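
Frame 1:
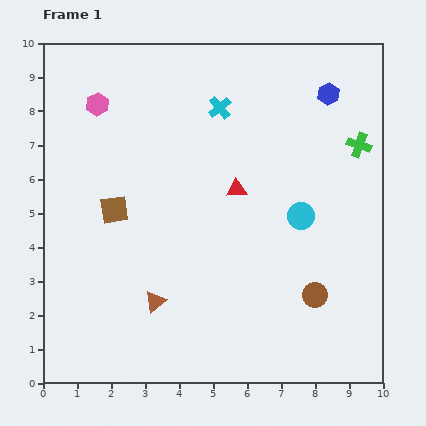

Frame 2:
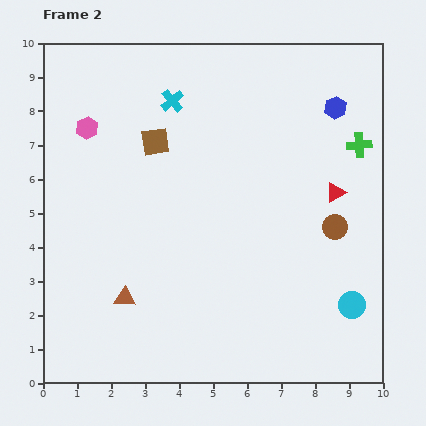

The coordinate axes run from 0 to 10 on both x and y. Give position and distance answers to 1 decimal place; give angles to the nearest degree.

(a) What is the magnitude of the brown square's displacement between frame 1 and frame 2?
2.3

The brown square moved from (2.1, 5.1) to (3.3, 7.1), a distance of √(1.2² + 2.0²) ≈ 2.3.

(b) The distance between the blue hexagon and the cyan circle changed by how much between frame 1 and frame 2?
+2.1

Distance in frame 1: 3.7. Distance in frame 2: 5.8.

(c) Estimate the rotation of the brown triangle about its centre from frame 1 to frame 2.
42° clockwise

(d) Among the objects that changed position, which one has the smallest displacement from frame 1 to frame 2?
the blue hexagon

(moved 0.4)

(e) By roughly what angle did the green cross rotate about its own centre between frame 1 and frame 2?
24° counter-clockwise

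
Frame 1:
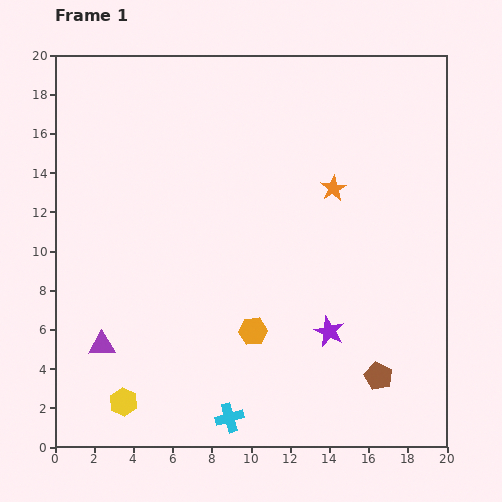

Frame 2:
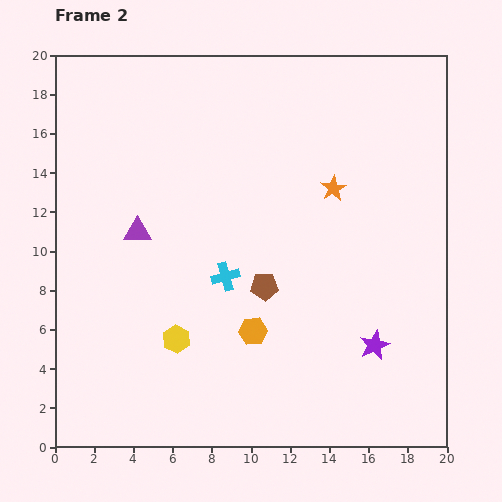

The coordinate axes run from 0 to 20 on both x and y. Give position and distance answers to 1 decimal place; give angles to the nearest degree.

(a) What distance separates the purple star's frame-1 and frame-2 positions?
2.4

The purple star moved from (14.0, 5.9) to (16.3, 5.2), a distance of √(2.3² + 0.7²) ≈ 2.4.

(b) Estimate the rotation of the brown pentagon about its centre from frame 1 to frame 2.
27° counter-clockwise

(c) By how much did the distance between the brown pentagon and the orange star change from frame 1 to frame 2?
-3.8

Distance in frame 1: 9.9. Distance in frame 2: 6.1.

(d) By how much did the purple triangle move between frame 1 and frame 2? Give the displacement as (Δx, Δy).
(1.8, 5.8)

The purple triangle was at (2.4, 5.2) in frame 1 and (4.2, 11.0) in frame 2.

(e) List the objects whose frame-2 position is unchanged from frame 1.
the orange star, the orange hexagon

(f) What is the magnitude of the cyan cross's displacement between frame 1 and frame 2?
7.2

The cyan cross moved from (8.9, 1.5) to (8.7, 8.7), a distance of √(0.2² + 7.2²) ≈ 7.2.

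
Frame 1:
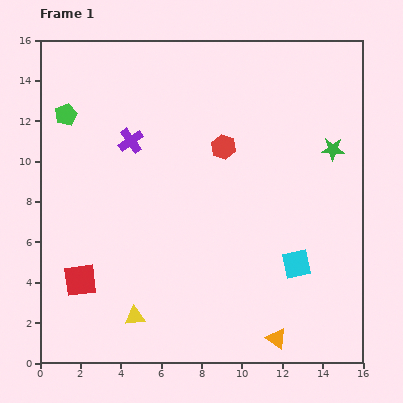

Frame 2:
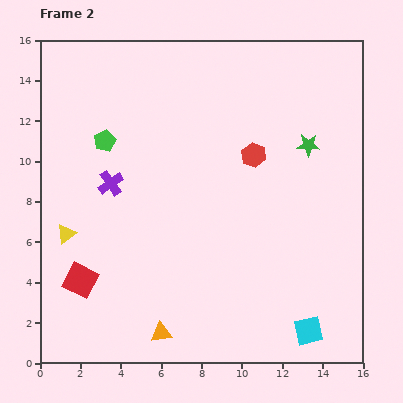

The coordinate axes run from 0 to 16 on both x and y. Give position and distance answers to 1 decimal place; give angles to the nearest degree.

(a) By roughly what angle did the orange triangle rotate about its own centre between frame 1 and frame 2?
44° counter-clockwise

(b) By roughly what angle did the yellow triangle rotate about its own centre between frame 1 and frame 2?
32° counter-clockwise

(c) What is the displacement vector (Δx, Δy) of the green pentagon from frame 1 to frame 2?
(1.9, -1.3)

The green pentagon was at (1.3, 12.3) in frame 1 and (3.2, 11.0) in frame 2.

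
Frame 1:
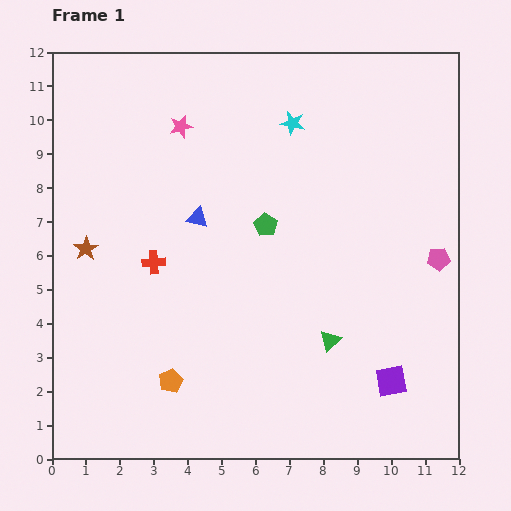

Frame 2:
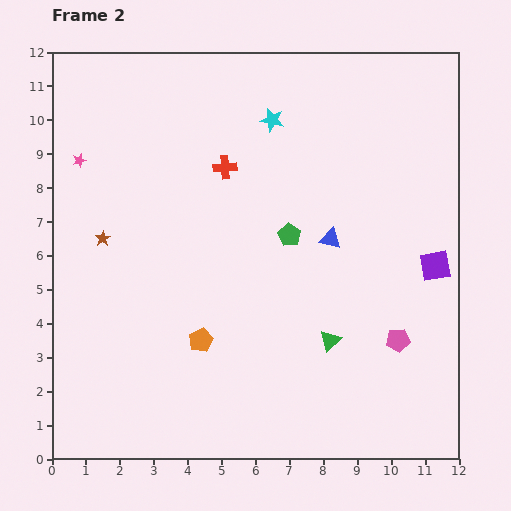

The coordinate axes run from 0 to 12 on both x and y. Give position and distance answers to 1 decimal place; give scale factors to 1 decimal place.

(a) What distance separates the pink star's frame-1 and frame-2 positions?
3.2

The pink star moved from (3.8, 9.8) to (0.8, 8.8), a distance of √(3.0² + 1.0²) ≈ 3.2.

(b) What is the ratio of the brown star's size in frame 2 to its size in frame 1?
0.6×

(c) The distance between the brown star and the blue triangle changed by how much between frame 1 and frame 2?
+3.3

Distance in frame 1: 3.4. Distance in frame 2: 6.7.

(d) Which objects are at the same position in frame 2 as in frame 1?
the green triangle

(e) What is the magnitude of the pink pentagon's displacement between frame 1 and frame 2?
2.7

The pink pentagon moved from (11.4, 5.9) to (10.2, 3.5), a distance of √(1.2² + 2.4²) ≈ 2.7.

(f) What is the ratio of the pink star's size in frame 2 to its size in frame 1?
0.6×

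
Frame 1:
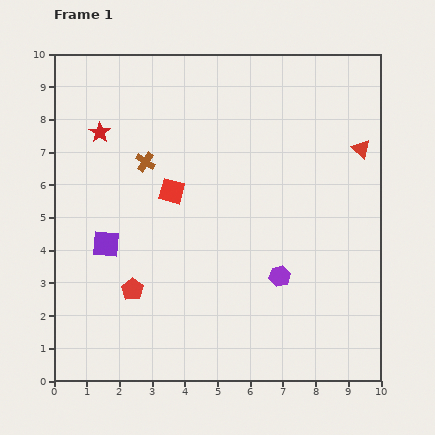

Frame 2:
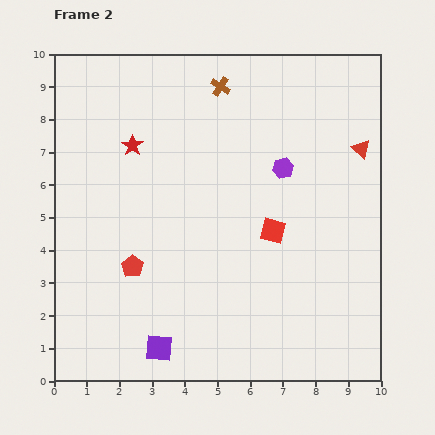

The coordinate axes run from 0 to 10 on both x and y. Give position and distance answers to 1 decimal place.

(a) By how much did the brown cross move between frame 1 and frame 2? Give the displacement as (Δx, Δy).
(2.3, 2.3)

The brown cross was at (2.8, 6.7) in frame 1 and (5.1, 9.0) in frame 2.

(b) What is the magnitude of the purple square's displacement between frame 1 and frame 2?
3.6

The purple square moved from (1.6, 4.2) to (3.2, 1.0), a distance of √(1.6² + 3.2²) ≈ 3.6.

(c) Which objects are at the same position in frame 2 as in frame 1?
the red triangle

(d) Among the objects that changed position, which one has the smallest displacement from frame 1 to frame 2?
the red pentagon

(moved 0.7)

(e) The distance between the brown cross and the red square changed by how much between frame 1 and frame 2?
+3.5

Distance in frame 1: 1.2. Distance in frame 2: 4.7.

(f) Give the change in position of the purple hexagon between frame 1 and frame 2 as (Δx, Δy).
(0.1, 3.3)

The purple hexagon was at (6.9, 3.2) in frame 1 and (7.0, 6.5) in frame 2.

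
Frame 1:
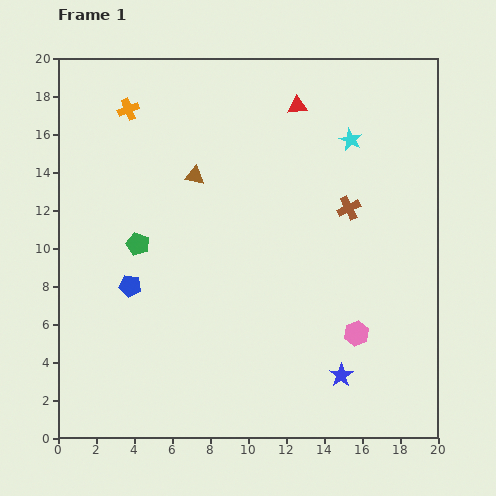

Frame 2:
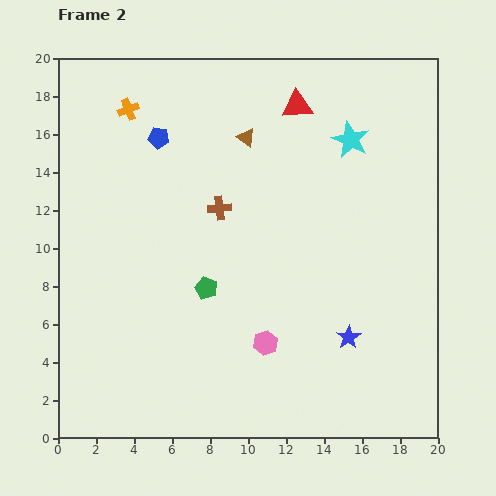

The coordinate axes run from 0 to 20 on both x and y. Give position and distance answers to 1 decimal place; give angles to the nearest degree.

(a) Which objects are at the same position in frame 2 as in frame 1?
the cyan star, the red triangle, the orange cross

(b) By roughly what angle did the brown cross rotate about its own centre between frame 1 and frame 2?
20° clockwise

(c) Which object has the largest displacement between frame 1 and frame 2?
the blue pentagon

(moved 7.9; next 6.8)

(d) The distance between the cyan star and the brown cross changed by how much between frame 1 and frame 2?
+4.2

Distance in frame 1: 3.6. Distance in frame 2: 7.8.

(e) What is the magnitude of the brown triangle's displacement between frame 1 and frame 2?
3.4

The brown triangle moved from (7.2, 13.8) to (9.9, 15.8), a distance of √(2.7² + 2.0²) ≈ 3.4.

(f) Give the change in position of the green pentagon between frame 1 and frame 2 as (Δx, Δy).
(3.6, -2.3)

The green pentagon was at (4.2, 10.2) in frame 1 and (7.8, 7.9) in frame 2.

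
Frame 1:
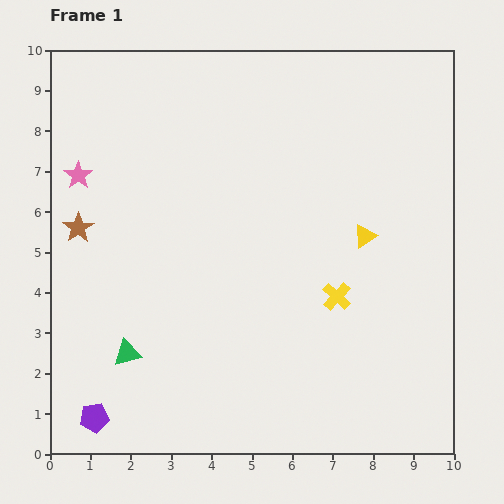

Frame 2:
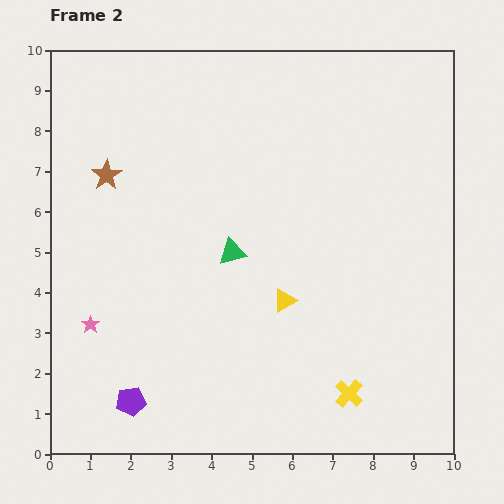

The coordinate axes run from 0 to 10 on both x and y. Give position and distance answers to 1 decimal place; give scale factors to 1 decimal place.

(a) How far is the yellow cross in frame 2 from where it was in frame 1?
2.4

The yellow cross moved from (7.1, 3.9) to (7.4, 1.5), a distance of √(0.3² + 2.4²) ≈ 2.4.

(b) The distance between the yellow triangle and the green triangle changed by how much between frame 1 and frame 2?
-4.8

Distance in frame 1: 6.6. Distance in frame 2: 1.8.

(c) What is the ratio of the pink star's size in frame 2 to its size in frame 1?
0.6×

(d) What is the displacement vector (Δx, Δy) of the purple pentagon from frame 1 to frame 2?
(0.9, 0.4)

The purple pentagon was at (1.1, 0.9) in frame 1 and (2.0, 1.3) in frame 2.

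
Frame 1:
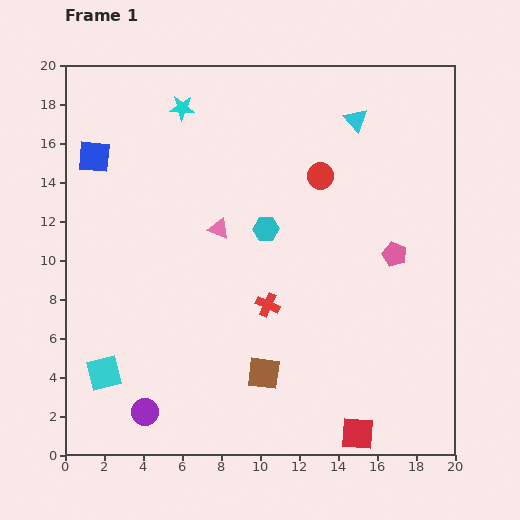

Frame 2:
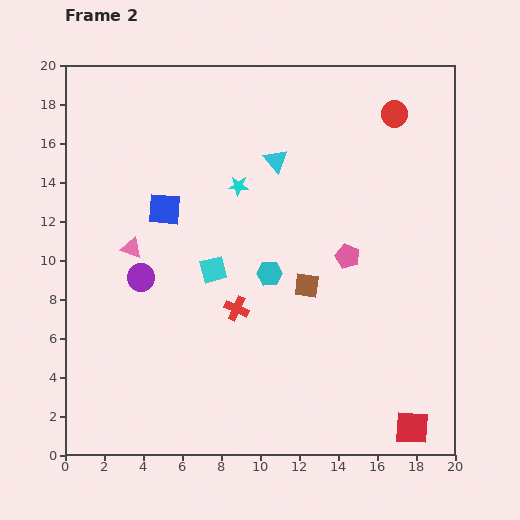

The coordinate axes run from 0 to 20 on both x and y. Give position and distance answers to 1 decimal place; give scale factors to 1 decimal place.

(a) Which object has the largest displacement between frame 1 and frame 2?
the cyan square

(moved 7.7; next 6.9)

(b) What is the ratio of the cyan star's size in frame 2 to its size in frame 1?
0.8×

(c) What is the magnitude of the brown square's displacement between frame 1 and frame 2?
5.0

The brown square moved from (10.2, 4.2) to (12.4, 8.7), a distance of √(2.2² + 4.5²) ≈ 5.0.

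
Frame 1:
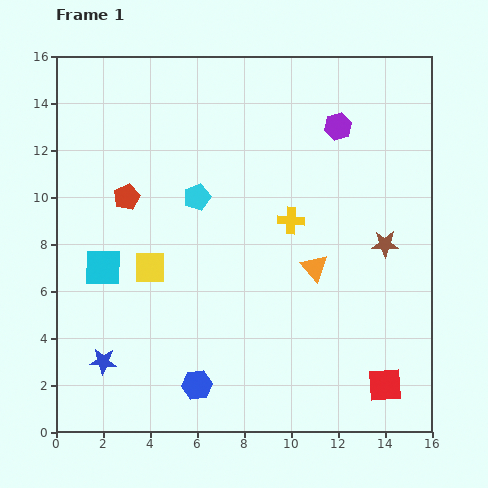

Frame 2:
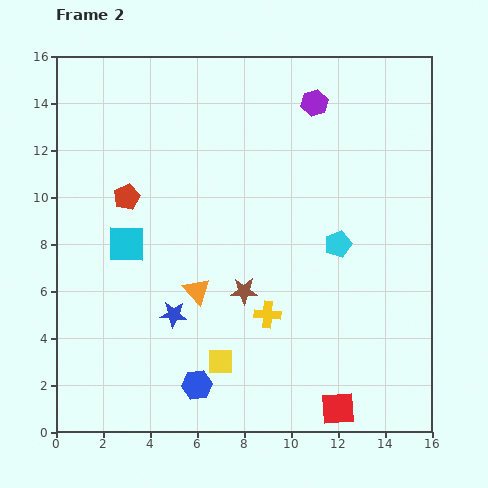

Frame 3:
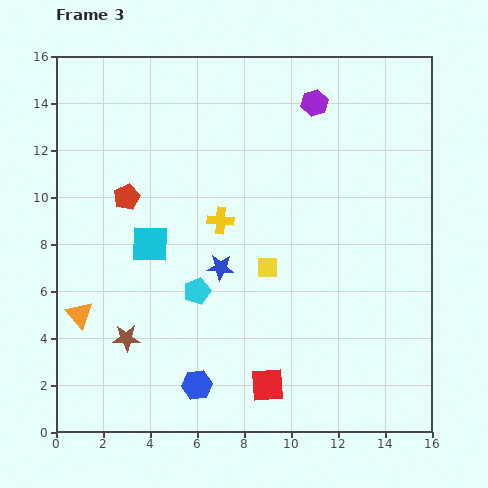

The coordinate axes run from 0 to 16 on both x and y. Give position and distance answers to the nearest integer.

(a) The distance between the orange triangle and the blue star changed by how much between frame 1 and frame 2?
-9

Distance in frame 1: 10. Distance in frame 2: 1.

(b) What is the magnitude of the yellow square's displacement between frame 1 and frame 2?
5

The yellow square moved from (4, 7) to (7, 3), a distance of √(3² + 4²) ≈ 5.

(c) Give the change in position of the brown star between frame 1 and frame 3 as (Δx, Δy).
(-11, -4)

The brown star was at (14, 8) in frame 1 and (3, 4) in frame 3.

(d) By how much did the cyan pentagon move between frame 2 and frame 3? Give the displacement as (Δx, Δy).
(-6, -2)

The cyan pentagon was at (12, 8) in frame 2 and (6, 6) in frame 3.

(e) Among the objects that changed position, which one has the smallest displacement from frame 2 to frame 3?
the cyan square

(moved 1)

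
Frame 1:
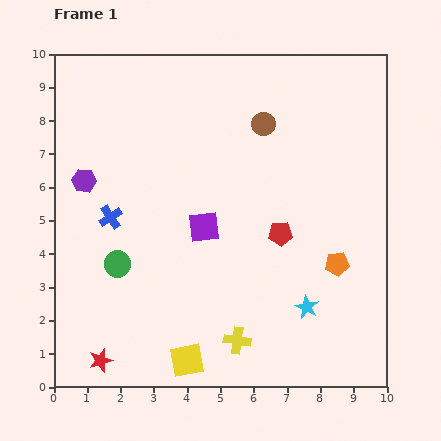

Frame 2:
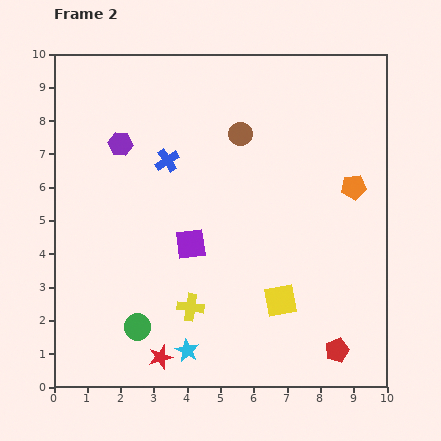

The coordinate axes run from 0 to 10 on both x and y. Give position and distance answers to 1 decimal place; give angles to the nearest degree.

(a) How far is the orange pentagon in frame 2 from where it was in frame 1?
2.4

The orange pentagon moved from (8.5, 3.7) to (9.0, 6.0), a distance of √(0.5² + 2.3²) ≈ 2.4.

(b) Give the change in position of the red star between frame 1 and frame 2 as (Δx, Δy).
(1.8, 0.1)

The red star was at (1.4, 0.8) in frame 1 and (3.2, 0.9) in frame 2.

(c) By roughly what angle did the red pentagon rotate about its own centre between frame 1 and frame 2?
19° counter-clockwise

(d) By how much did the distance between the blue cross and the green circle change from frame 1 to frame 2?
+3.7

Distance in frame 1: 1.4. Distance in frame 2: 5.1.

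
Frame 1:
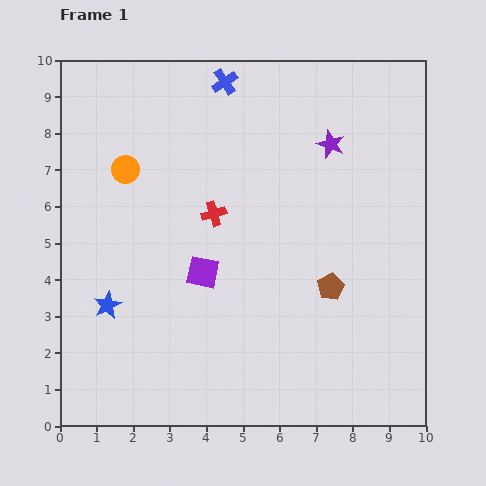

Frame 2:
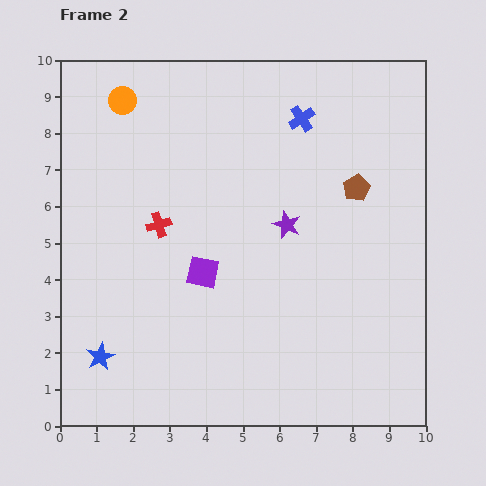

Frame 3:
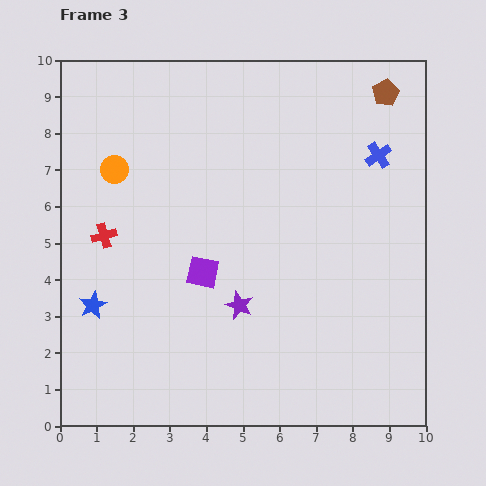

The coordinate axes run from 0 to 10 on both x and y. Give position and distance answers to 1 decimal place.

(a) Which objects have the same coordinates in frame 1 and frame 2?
the purple square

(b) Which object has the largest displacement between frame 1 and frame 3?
the brown pentagon

(moved 5.5; next 5.1)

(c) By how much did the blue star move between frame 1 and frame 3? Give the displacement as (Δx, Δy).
(-0.4, 0.0)

The blue star was at (1.3, 3.3) in frame 1 and (0.9, 3.3) in frame 3.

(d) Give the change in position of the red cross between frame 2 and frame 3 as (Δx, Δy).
(-1.5, -0.3)

The red cross was at (2.7, 5.5) in frame 2 and (1.2, 5.2) in frame 3.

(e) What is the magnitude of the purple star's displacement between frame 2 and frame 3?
2.6

The purple star moved from (6.2, 5.5) to (4.9, 3.3), a distance of √(1.3² + 2.2²) ≈ 2.6.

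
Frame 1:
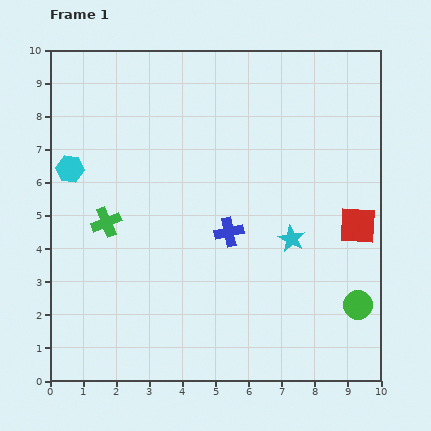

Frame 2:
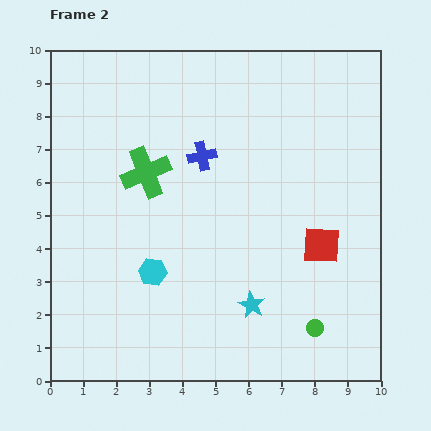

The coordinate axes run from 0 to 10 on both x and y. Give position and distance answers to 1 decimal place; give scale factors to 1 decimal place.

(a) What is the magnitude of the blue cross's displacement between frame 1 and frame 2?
2.4

The blue cross moved from (5.4, 4.5) to (4.6, 6.8), a distance of √(0.8² + 2.3²) ≈ 2.4.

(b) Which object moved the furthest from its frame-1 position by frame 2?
the cyan hexagon

(moved 4.0; next 2.4)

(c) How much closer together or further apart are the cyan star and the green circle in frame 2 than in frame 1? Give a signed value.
-0.8

Distance in frame 1: 2.8. Distance in frame 2: 2.0.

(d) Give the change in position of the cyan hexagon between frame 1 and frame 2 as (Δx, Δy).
(2.5, -3.1)

The cyan hexagon was at (0.6, 6.4) in frame 1 and (3.1, 3.3) in frame 2.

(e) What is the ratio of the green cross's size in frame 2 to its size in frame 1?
1.7×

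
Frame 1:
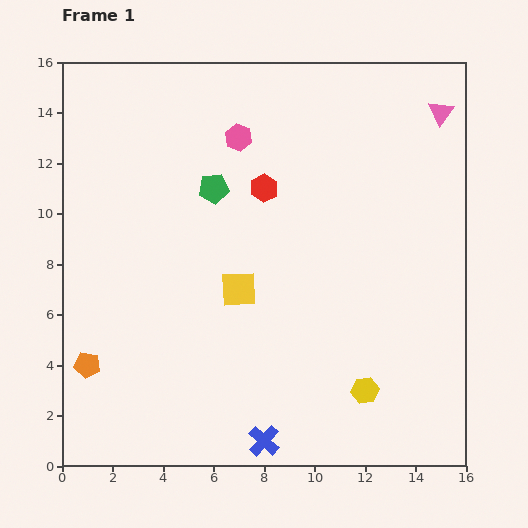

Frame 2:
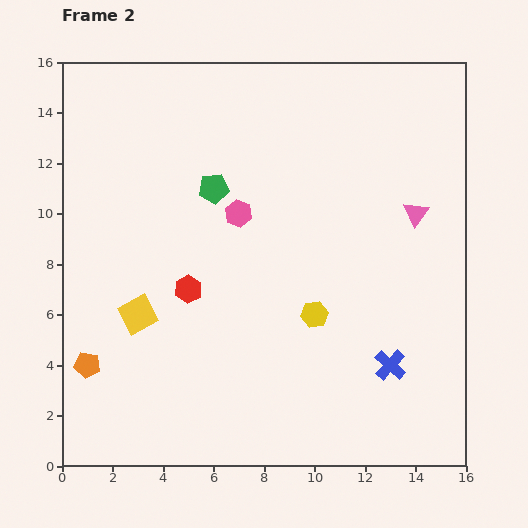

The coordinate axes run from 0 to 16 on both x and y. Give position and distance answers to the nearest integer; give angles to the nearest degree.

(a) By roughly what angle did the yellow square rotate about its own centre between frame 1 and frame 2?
25° counter-clockwise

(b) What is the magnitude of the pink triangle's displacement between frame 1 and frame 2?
4

The pink triangle moved from (15, 14) to (14, 10), a distance of √(1² + 4²) ≈ 4.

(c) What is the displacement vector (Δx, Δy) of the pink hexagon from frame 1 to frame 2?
(0, -3)

The pink hexagon was at (7, 13) in frame 1 and (7, 10) in frame 2.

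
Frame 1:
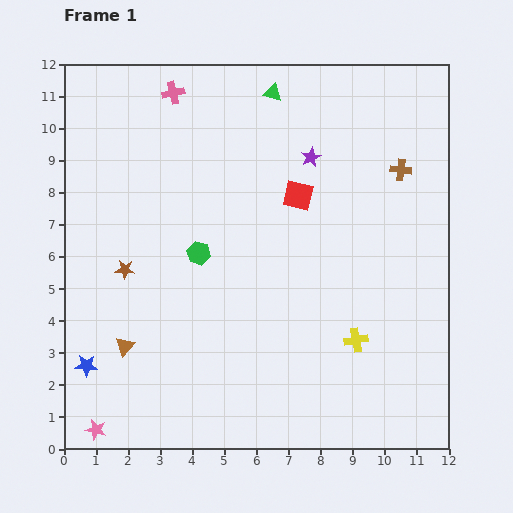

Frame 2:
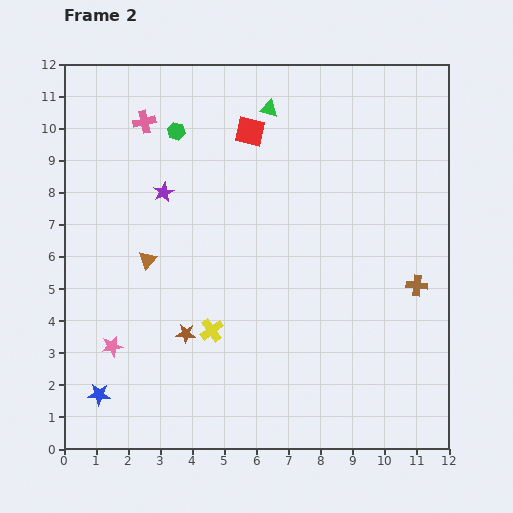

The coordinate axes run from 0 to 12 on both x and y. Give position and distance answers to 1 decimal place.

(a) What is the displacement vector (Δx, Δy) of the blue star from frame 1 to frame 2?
(0.4, -0.9)

The blue star was at (0.7, 2.6) in frame 1 and (1.1, 1.7) in frame 2.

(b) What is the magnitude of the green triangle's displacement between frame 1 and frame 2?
0.5

The green triangle moved from (6.5, 11.1) to (6.4, 10.6), a distance of √(0.1² + 0.5²) ≈ 0.5.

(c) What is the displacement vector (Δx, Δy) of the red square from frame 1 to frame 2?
(-1.5, 2.0)

The red square was at (7.3, 7.9) in frame 1 and (5.8, 9.9) in frame 2.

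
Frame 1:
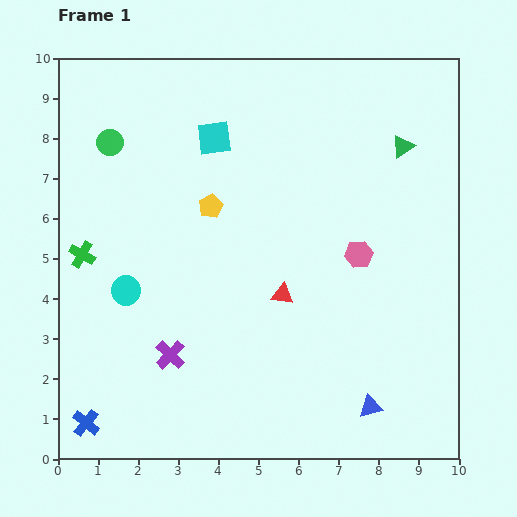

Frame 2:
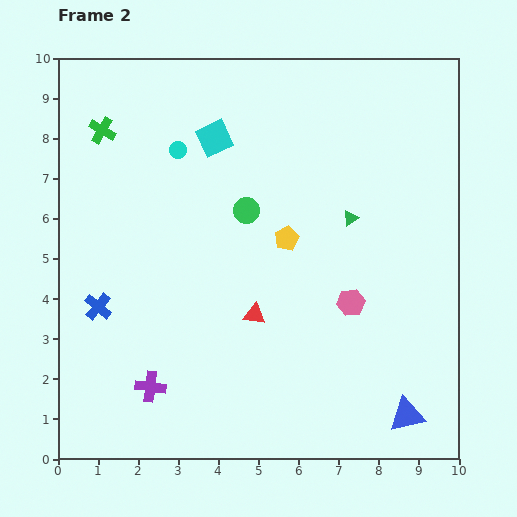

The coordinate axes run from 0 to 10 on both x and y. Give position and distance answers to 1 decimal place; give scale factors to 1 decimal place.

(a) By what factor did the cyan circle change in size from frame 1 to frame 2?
0.6×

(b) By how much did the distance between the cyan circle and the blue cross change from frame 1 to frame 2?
+1.0

Distance in frame 1: 3.4. Distance in frame 2: 4.4.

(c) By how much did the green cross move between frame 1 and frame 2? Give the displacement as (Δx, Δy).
(0.5, 3.1)

The green cross was at (0.6, 5.1) in frame 1 and (1.1, 8.2) in frame 2.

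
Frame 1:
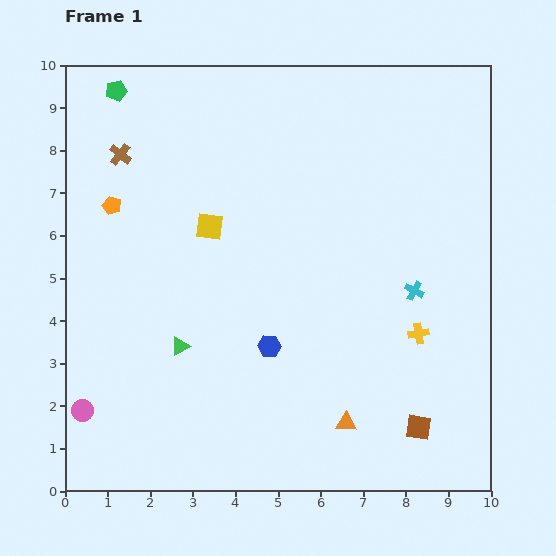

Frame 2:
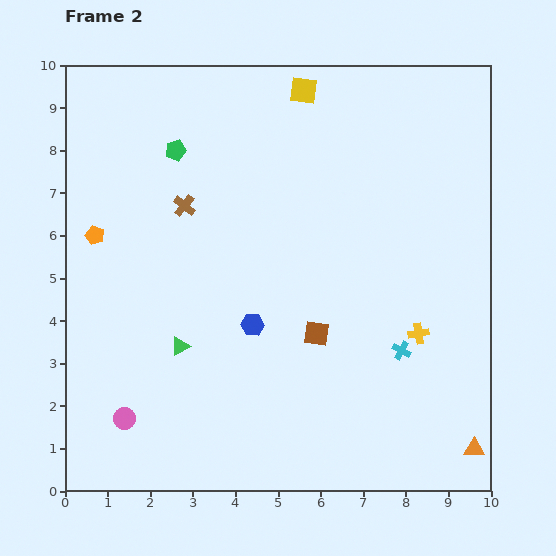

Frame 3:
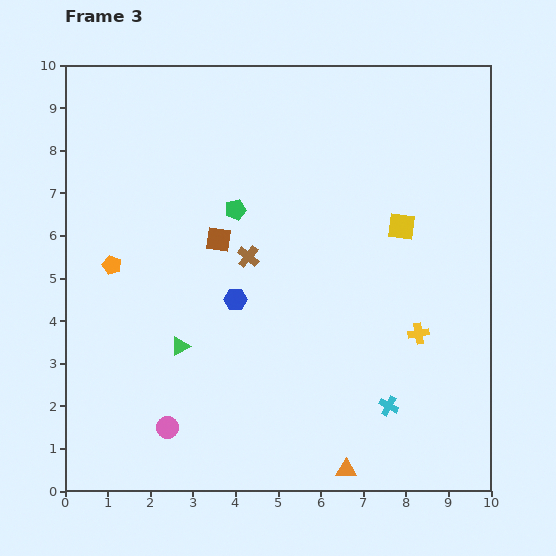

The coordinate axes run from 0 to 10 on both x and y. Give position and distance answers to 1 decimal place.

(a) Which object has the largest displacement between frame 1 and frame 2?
the yellow square

(moved 3.9; next 3.3)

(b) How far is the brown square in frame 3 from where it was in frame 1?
6.4

The brown square moved from (8.3, 1.5) to (3.6, 5.9), a distance of √(4.7² + 4.4²) ≈ 6.4.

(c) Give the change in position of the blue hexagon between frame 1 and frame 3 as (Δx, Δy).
(-0.8, 1.1)

The blue hexagon was at (4.8, 3.4) in frame 1 and (4.0, 4.5) in frame 3.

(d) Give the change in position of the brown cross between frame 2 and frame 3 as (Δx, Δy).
(1.5, -1.2)

The brown cross was at (2.8, 6.7) in frame 2 and (4.3, 5.5) in frame 3.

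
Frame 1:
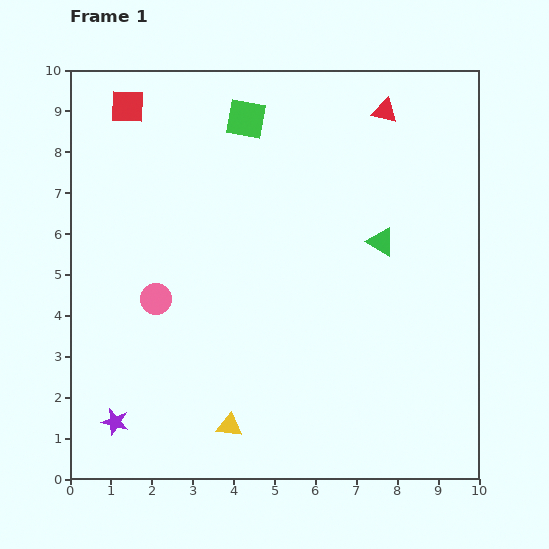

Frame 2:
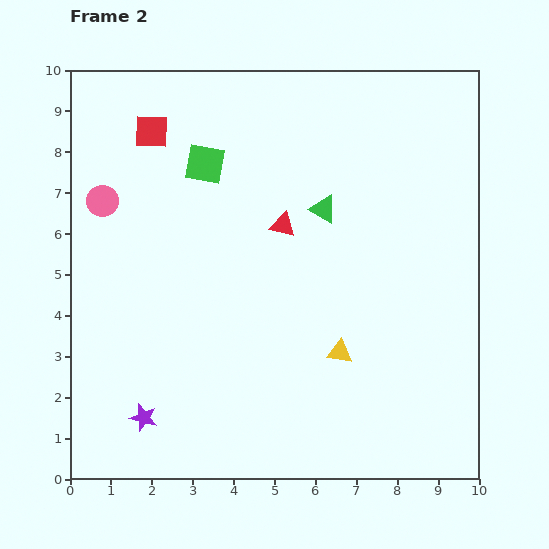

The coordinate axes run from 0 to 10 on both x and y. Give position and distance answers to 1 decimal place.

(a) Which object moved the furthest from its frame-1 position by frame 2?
the red triangle

(moved 3.8; next 3.2)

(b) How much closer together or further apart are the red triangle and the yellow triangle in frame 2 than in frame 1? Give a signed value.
-5.2

Distance in frame 1: 8.6. Distance in frame 2: 3.4.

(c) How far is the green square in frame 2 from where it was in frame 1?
1.5

The green square moved from (4.3, 8.8) to (3.3, 7.7), a distance of √(1.0² + 1.1²) ≈ 1.5.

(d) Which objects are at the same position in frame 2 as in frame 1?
none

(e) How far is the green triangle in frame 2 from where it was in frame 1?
1.6

The green triangle moved from (7.6, 5.8) to (6.2, 6.6), a distance of √(1.4² + 0.8²) ≈ 1.6.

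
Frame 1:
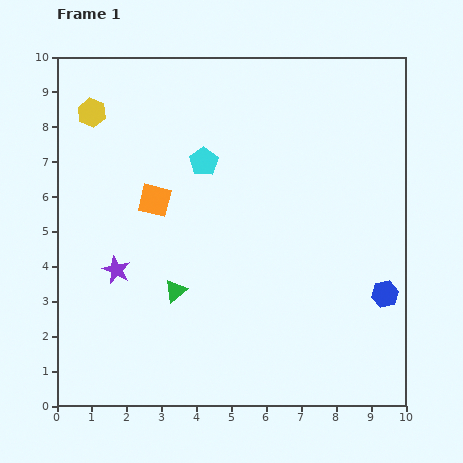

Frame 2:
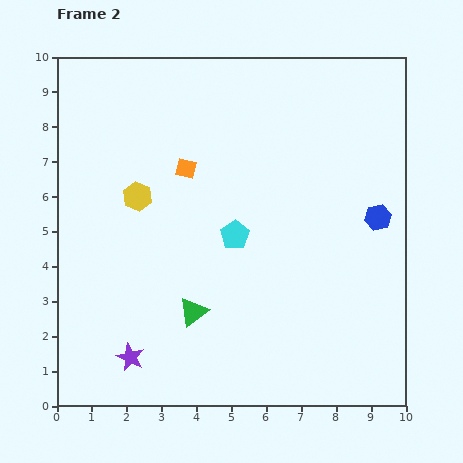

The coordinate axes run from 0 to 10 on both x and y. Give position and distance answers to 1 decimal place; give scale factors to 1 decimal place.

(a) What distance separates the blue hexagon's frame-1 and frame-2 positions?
2.2

The blue hexagon moved from (9.4, 3.2) to (9.2, 5.4), a distance of √(0.2² + 2.2²) ≈ 2.2.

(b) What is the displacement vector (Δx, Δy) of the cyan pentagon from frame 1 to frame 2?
(0.9, -2.1)

The cyan pentagon was at (4.2, 7.0) in frame 1 and (5.1, 4.9) in frame 2.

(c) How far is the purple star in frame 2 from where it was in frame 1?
2.5

The purple star moved from (1.7, 3.9) to (2.1, 1.4), a distance of √(0.4² + 2.5²) ≈ 2.5.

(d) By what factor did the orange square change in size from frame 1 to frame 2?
0.6×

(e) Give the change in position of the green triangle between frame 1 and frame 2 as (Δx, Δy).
(0.5, -0.6)

The green triangle was at (3.4, 3.3) in frame 1 and (3.9, 2.7) in frame 2.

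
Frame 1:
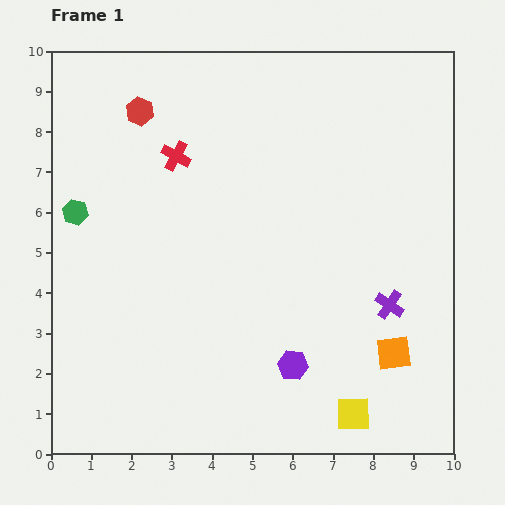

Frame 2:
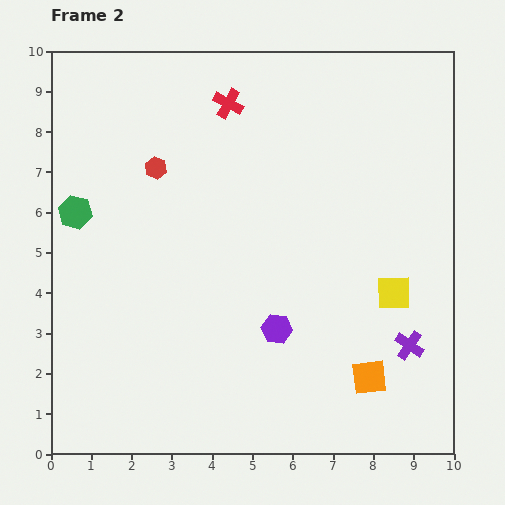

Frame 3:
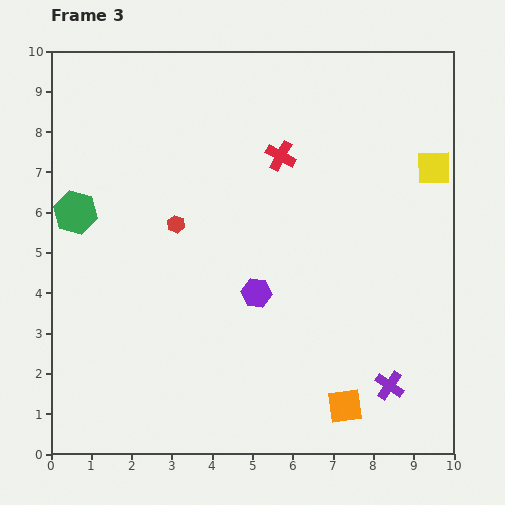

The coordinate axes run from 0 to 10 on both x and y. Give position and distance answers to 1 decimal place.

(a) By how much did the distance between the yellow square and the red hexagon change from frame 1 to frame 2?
-2.5

Distance in frame 1: 9.2. Distance in frame 2: 6.7.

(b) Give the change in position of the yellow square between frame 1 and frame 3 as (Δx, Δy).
(2.0, 6.1)

The yellow square was at (7.5, 1.0) in frame 1 and (9.5, 7.1) in frame 3.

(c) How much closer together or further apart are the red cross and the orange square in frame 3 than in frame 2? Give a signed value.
-1.2

Distance in frame 2: 7.6. Distance in frame 3: 6.4.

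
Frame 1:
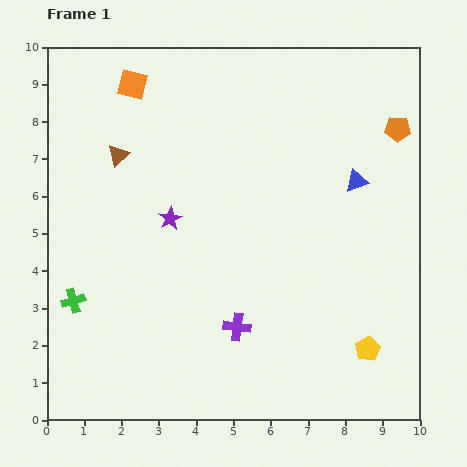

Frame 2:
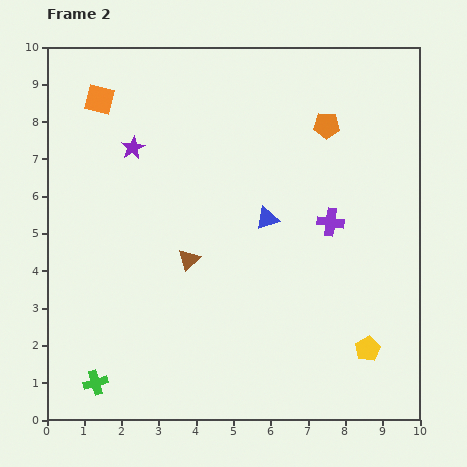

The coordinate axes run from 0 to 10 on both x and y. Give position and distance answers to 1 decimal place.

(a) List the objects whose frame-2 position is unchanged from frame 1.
the yellow pentagon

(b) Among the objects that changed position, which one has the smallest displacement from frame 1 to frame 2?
the orange square

(moved 1.0)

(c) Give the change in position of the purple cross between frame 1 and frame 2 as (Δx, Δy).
(2.5, 2.8)

The purple cross was at (5.1, 2.5) in frame 1 and (7.6, 5.3) in frame 2.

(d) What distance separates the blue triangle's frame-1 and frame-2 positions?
2.6

The blue triangle moved from (8.3, 6.4) to (5.9, 5.4), a distance of √(2.4² + 1.0²) ≈ 2.6.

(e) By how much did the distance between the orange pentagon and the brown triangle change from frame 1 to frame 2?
-2.3

Distance in frame 1: 7.5. Distance in frame 2: 5.2.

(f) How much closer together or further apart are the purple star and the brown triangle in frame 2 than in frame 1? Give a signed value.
+1.2

Distance in frame 1: 2.2. Distance in frame 2: 3.4.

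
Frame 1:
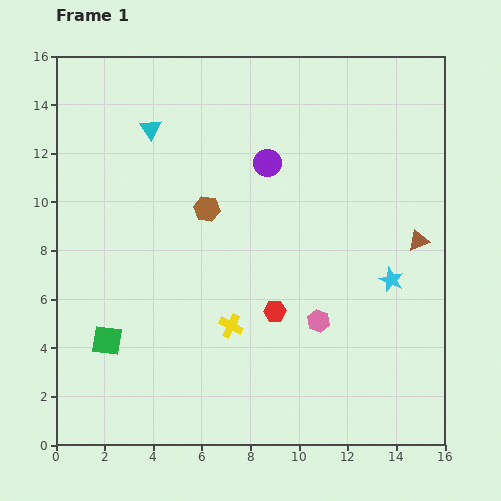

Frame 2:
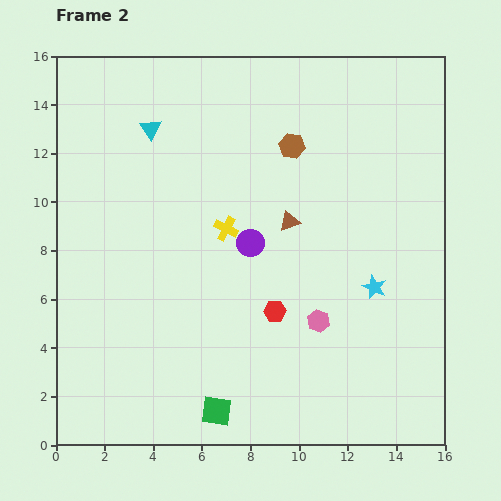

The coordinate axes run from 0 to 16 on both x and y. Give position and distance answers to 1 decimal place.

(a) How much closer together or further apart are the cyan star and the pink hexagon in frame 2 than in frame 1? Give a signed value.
-0.7

Distance in frame 1: 3.4. Distance in frame 2: 2.7.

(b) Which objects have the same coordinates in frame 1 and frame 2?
the red hexagon, the pink hexagon, the cyan triangle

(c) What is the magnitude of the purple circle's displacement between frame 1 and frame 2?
3.4

The purple circle moved from (8.7, 11.6) to (8.0, 8.3), a distance of √(0.7² + 3.3²) ≈ 3.4.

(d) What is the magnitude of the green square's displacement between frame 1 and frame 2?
5.4

The green square moved from (2.1, 4.3) to (6.6, 1.4), a distance of √(4.5² + 2.9²) ≈ 5.4.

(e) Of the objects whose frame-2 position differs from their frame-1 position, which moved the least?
the cyan star

(moved 0.8)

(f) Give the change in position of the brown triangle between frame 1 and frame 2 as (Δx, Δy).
(-5.3, 0.8)

The brown triangle was at (14.9, 8.4) in frame 1 and (9.6, 9.2) in frame 2.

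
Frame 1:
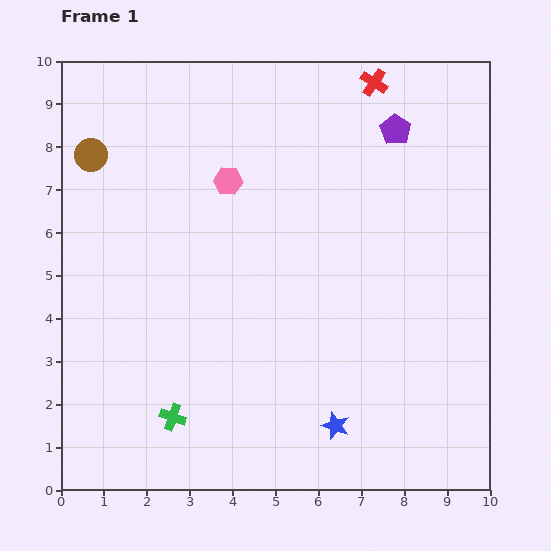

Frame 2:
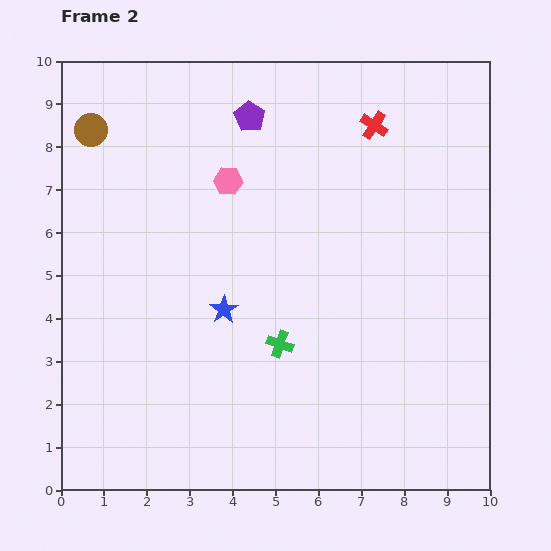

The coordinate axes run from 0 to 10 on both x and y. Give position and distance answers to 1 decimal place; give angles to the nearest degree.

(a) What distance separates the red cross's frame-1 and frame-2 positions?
1.0

The red cross moved from (7.3, 9.5) to (7.3, 8.5), a distance of √(0.0² + 1.0²) ≈ 1.0.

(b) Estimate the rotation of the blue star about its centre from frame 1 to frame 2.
19° clockwise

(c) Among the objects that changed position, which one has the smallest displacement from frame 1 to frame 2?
the brown circle

(moved 0.6)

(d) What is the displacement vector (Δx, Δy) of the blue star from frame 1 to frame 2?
(-2.6, 2.7)

The blue star was at (6.4, 1.5) in frame 1 and (3.8, 4.2) in frame 2.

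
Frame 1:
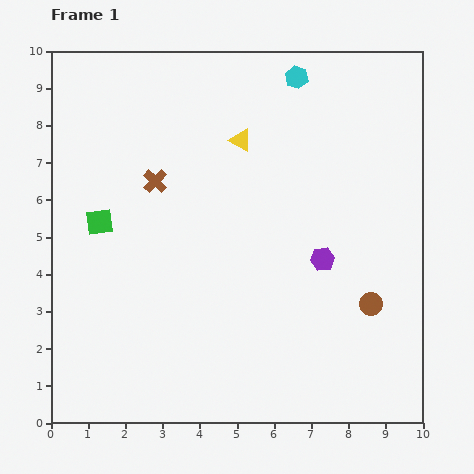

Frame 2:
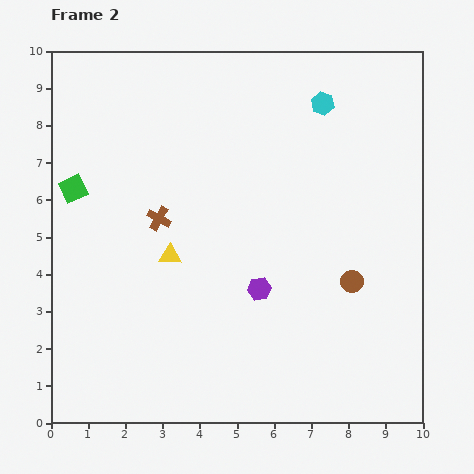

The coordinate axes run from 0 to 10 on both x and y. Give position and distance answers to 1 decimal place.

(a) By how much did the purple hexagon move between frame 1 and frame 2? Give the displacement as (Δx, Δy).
(-1.7, -0.8)

The purple hexagon was at (7.3, 4.4) in frame 1 and (5.6, 3.6) in frame 2.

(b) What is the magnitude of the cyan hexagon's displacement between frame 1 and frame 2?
1.0

The cyan hexagon moved from (6.6, 9.3) to (7.3, 8.6), a distance of √(0.7² + 0.7²) ≈ 1.0.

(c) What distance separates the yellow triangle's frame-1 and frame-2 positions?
3.6

The yellow triangle moved from (5.1, 7.6) to (3.2, 4.5), a distance of √(1.9² + 3.1²) ≈ 3.6.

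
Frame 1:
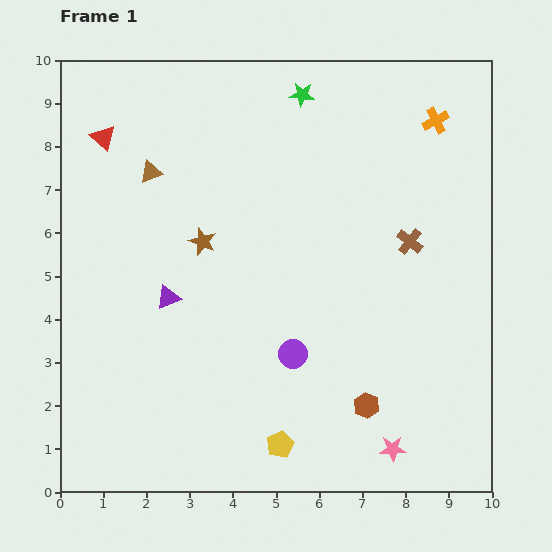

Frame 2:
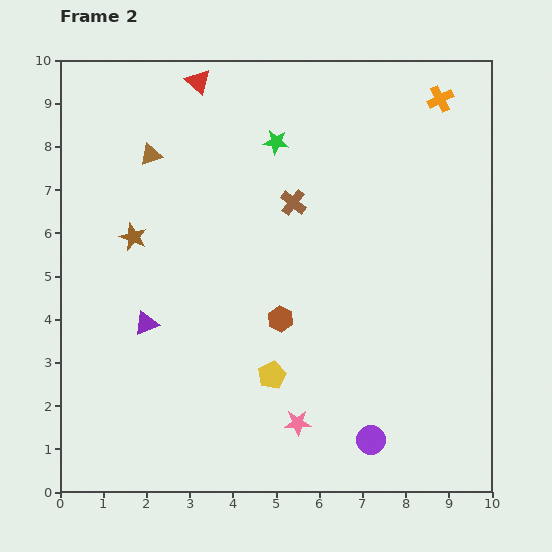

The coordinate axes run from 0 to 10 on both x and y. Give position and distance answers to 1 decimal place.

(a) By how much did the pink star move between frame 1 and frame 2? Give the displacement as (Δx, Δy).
(-2.2, 0.6)

The pink star was at (7.7, 1.0) in frame 1 and (5.5, 1.6) in frame 2.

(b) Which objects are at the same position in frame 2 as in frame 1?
none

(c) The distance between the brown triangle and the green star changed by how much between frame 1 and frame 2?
-1.0

Distance in frame 1: 3.9. Distance in frame 2: 2.9.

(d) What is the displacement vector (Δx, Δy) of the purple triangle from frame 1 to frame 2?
(-0.5, -0.6)

The purple triangle was at (2.5, 4.5) in frame 1 and (2.0, 3.9) in frame 2.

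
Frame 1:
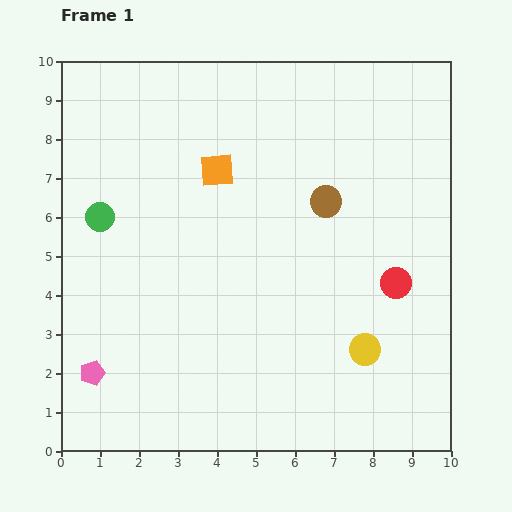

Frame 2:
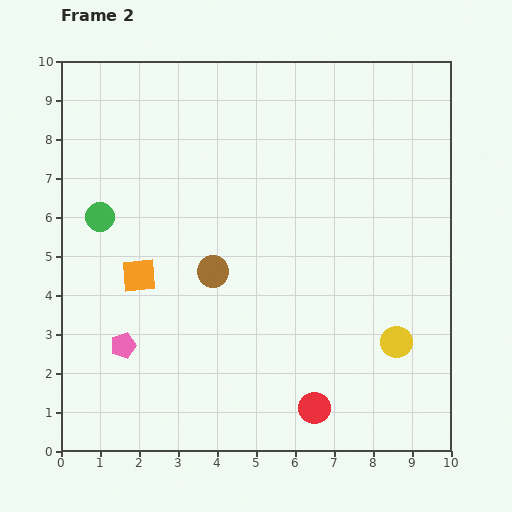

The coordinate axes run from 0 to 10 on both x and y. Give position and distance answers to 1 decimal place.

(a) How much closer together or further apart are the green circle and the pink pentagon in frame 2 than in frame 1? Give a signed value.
-0.6

Distance in frame 1: 4.0. Distance in frame 2: 3.4.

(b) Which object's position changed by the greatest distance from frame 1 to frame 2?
the red circle

(moved 3.8; next 3.4)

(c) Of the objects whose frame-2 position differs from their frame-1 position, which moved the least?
the yellow circle

(moved 0.8)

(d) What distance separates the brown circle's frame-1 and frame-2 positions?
3.4

The brown circle moved from (6.8, 6.4) to (3.9, 4.6), a distance of √(2.9² + 1.8²) ≈ 3.4.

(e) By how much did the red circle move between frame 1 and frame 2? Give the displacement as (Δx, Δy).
(-2.1, -3.2)

The red circle was at (8.6, 4.3) in frame 1 and (6.5, 1.1) in frame 2.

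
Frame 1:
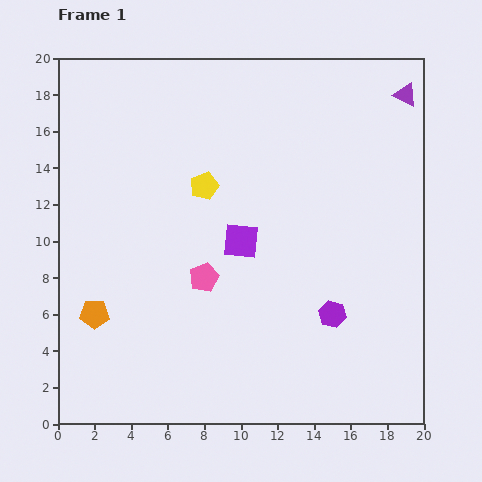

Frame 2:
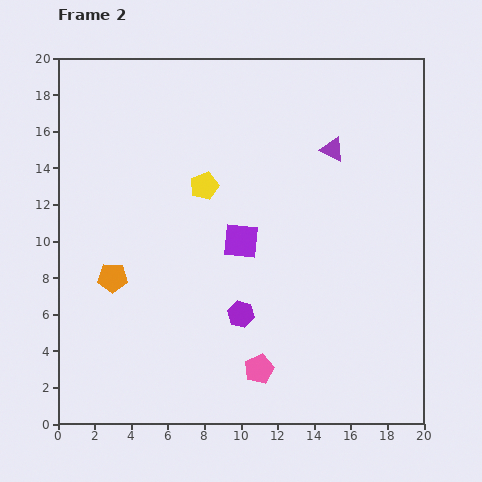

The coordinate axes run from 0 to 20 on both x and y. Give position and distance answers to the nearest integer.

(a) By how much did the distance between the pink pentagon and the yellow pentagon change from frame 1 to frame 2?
+5

Distance in frame 1: 5. Distance in frame 2: 10.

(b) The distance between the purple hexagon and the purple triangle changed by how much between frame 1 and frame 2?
-3

Distance in frame 1: 13. Distance in frame 2: 10.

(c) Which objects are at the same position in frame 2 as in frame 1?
the yellow pentagon, the purple square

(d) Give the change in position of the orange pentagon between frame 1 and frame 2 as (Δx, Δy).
(1, 2)

The orange pentagon was at (2, 6) in frame 1 and (3, 8) in frame 2.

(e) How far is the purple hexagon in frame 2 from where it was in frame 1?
5

The purple hexagon moved from (15, 6) to (10, 6), a distance of √(5² + 0²) ≈ 5.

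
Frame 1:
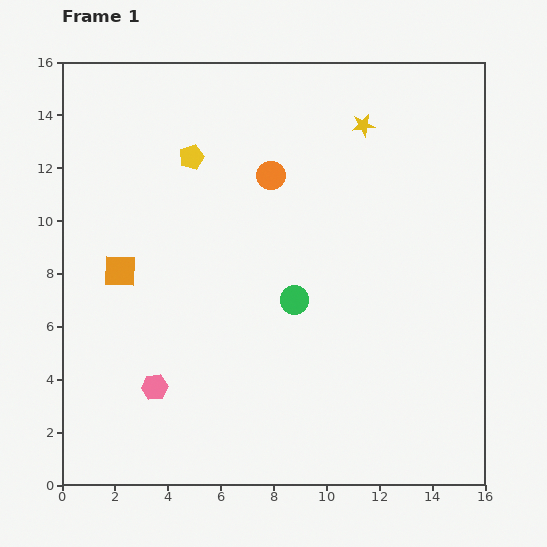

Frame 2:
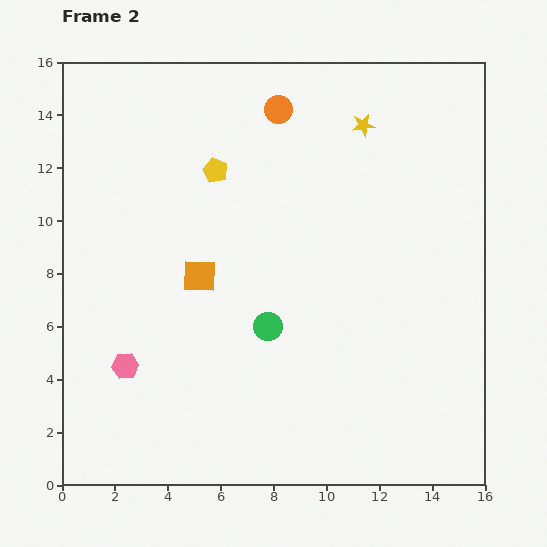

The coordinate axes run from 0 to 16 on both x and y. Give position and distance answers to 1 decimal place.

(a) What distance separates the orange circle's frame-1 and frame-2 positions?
2.5

The orange circle moved from (7.9, 11.7) to (8.2, 14.2), a distance of √(0.3² + 2.5²) ≈ 2.5.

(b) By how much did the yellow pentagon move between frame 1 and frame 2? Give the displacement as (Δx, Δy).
(0.9, -0.5)

The yellow pentagon was at (4.9, 12.4) in frame 1 and (5.8, 11.9) in frame 2.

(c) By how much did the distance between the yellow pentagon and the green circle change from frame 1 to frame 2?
-0.5

Distance in frame 1: 6.7. Distance in frame 2: 6.2.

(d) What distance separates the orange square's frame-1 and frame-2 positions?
3.0

The orange square moved from (2.2, 8.1) to (5.2, 7.9), a distance of √(3.0² + 0.2²) ≈ 3.0.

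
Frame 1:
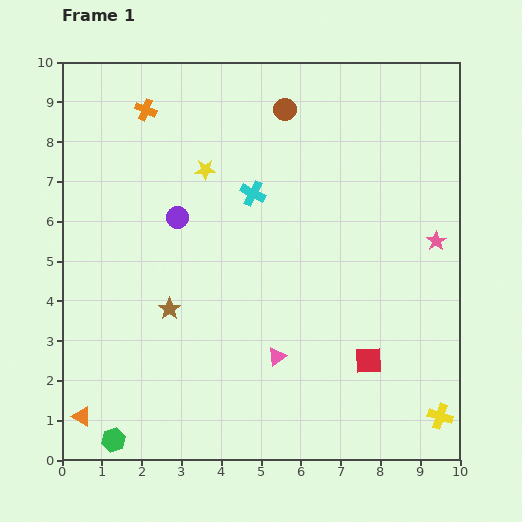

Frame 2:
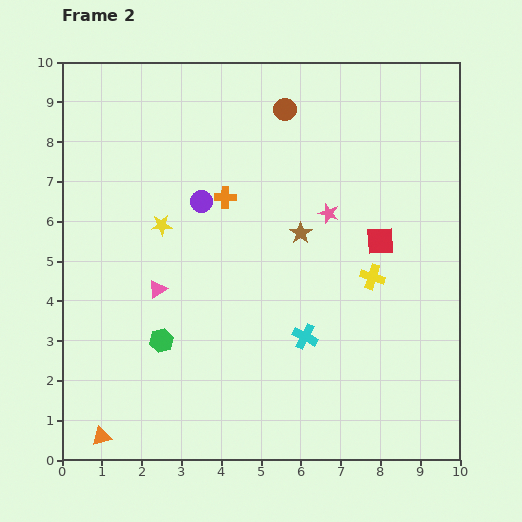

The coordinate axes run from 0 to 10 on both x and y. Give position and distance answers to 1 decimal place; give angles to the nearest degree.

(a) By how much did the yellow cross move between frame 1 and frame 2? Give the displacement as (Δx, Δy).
(-1.7, 3.5)

The yellow cross was at (9.5, 1.1) in frame 1 and (7.8, 4.6) in frame 2.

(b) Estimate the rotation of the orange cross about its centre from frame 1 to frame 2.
21° counter-clockwise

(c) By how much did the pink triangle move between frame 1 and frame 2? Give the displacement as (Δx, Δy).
(-3.0, 1.7)

The pink triangle was at (5.4, 2.6) in frame 1 and (2.4, 4.3) in frame 2.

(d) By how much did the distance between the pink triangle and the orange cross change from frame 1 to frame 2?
-4.1

Distance in frame 1: 7.0. Distance in frame 2: 2.9.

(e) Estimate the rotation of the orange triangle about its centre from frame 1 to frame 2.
46° counter-clockwise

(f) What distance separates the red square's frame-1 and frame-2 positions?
3.0

The red square moved from (7.7, 2.5) to (8.0, 5.5), a distance of √(0.3² + 3.0²) ≈ 3.0.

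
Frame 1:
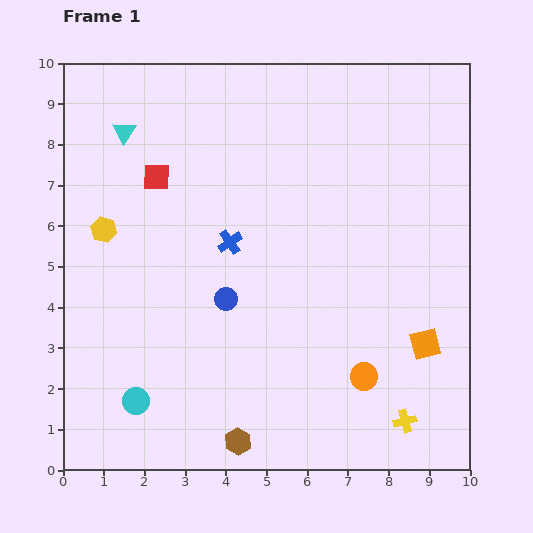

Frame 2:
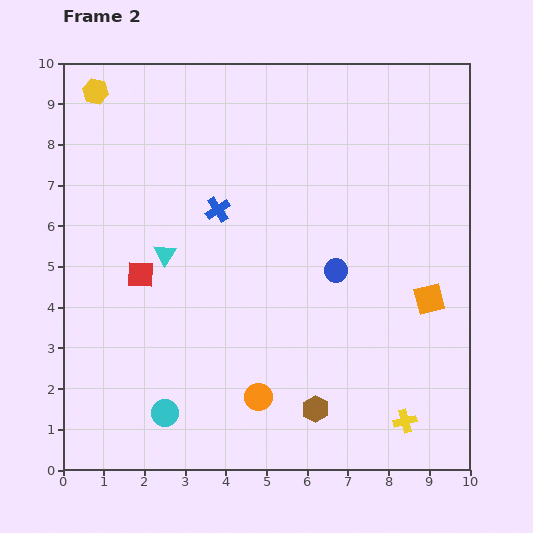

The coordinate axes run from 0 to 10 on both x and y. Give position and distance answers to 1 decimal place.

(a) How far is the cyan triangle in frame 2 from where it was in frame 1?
3.2

The cyan triangle moved from (1.5, 8.3) to (2.5, 5.3), a distance of √(1.0² + 3.0²) ≈ 3.2.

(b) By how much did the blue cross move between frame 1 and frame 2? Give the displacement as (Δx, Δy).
(-0.3, 0.8)

The blue cross was at (4.1, 5.6) in frame 1 and (3.8, 6.4) in frame 2.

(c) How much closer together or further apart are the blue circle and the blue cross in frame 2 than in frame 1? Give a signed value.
+1.9

Distance in frame 1: 1.4. Distance in frame 2: 3.3.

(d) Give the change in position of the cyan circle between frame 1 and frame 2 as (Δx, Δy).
(0.7, -0.3)

The cyan circle was at (1.8, 1.7) in frame 1 and (2.5, 1.4) in frame 2.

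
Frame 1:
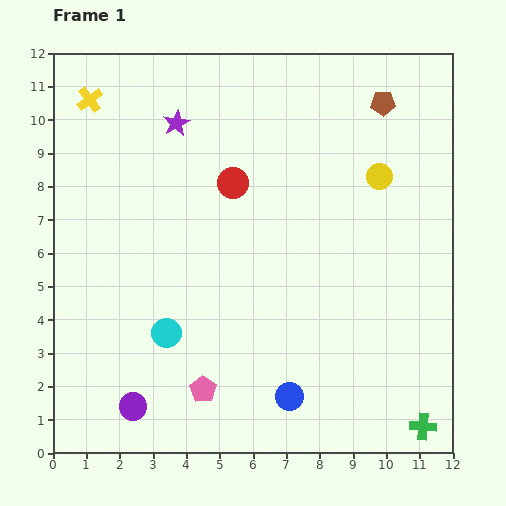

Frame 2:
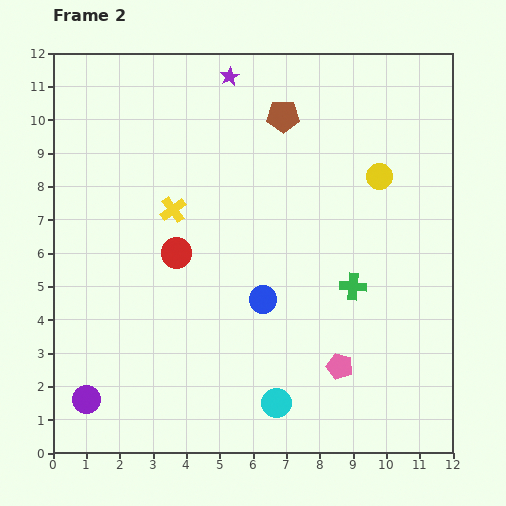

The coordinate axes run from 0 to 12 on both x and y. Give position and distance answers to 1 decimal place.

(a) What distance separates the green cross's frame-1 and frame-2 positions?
4.7

The green cross moved from (11.1, 0.8) to (9.0, 5.0), a distance of √(2.1² + 4.2²) ≈ 4.7.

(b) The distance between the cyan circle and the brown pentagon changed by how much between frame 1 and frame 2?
-0.9

Distance in frame 1: 9.5. Distance in frame 2: 8.6.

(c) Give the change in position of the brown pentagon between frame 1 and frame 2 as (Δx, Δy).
(-3.0, -0.4)

The brown pentagon was at (9.9, 10.5) in frame 1 and (6.9, 10.1) in frame 2.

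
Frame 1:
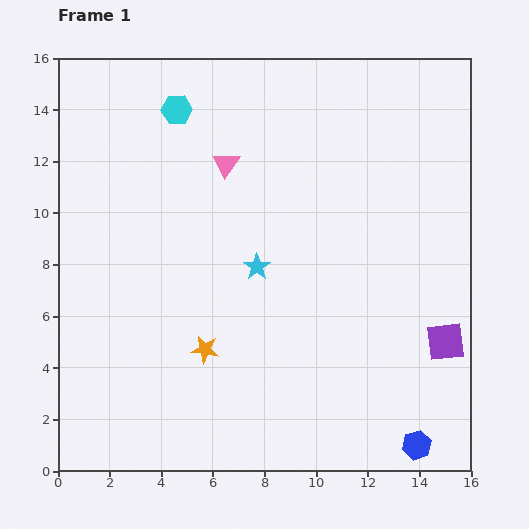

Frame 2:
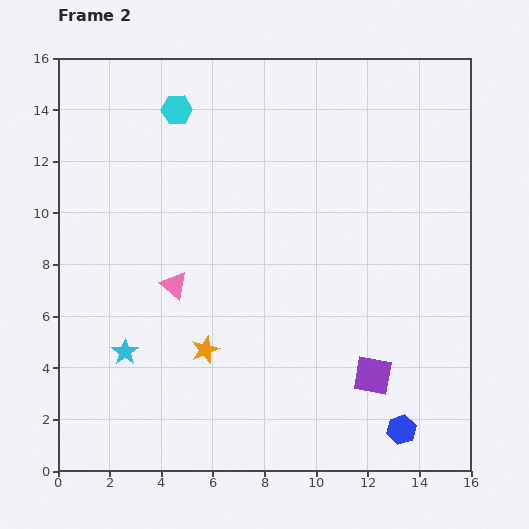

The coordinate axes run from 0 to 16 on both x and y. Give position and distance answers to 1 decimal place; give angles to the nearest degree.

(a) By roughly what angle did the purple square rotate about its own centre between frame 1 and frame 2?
17° clockwise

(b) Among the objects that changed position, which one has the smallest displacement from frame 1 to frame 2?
the blue hexagon

(moved 0.8)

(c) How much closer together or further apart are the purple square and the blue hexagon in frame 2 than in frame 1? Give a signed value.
-1.7

Distance in frame 1: 4.1. Distance in frame 2: 2.4.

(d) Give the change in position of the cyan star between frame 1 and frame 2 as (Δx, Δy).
(-5.1, -3.3)

The cyan star was at (7.7, 7.9) in frame 1 and (2.6, 4.6) in frame 2.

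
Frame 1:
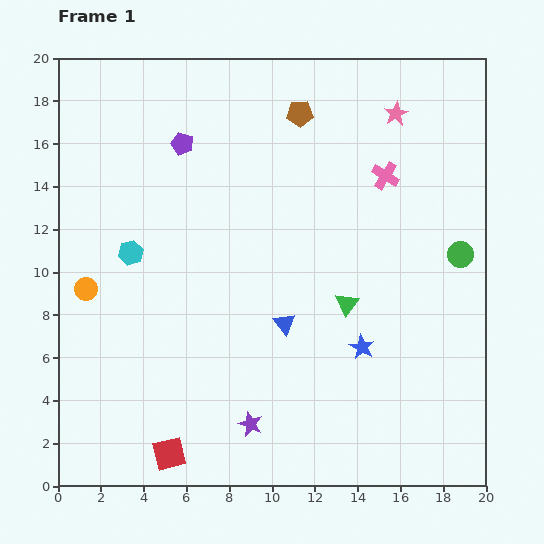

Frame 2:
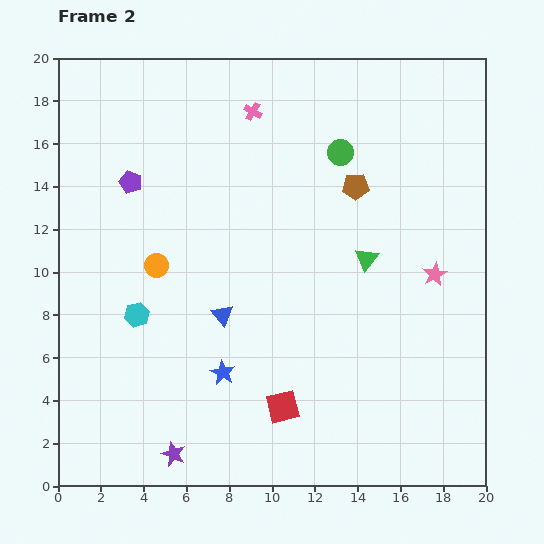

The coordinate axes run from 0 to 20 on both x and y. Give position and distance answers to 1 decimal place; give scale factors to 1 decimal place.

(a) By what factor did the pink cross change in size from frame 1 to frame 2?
0.7×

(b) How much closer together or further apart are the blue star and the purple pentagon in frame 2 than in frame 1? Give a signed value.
-2.8

Distance in frame 1: 12.7. Distance in frame 2: 9.9.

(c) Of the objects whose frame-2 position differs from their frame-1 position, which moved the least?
the green triangle

(moved 2.3)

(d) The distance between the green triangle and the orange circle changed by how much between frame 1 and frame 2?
-2.4

Distance in frame 1: 12.2. Distance in frame 2: 9.8.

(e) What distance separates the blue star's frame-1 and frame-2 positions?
6.6

The blue star moved from (14.2, 6.5) to (7.7, 5.3), a distance of √(6.5² + 1.2²) ≈ 6.6.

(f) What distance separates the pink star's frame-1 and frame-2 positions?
7.7

The pink star moved from (15.8, 17.4) to (17.6, 9.9), a distance of √(1.8² + 7.5²) ≈ 7.7.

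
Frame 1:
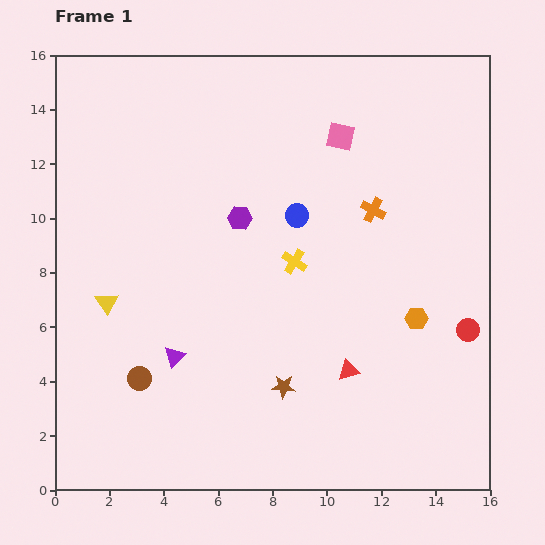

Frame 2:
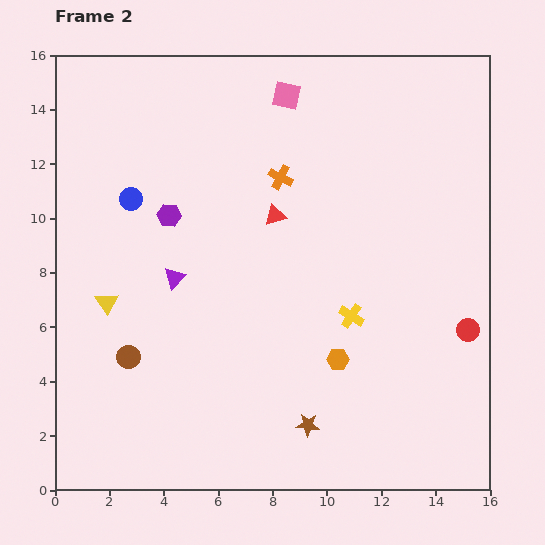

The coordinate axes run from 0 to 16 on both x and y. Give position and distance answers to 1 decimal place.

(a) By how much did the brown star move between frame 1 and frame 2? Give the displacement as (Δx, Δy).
(0.9, -1.4)

The brown star was at (8.4, 3.8) in frame 1 and (9.3, 2.4) in frame 2.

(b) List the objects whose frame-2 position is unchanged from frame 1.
the red circle, the yellow triangle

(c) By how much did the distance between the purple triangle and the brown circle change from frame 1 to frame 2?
+1.9

Distance in frame 1: 1.5. Distance in frame 2: 3.4.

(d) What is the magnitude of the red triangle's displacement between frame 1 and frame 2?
6.3

The red triangle moved from (10.8, 4.4) to (8.1, 10.1), a distance of √(2.7² + 5.7²) ≈ 6.3.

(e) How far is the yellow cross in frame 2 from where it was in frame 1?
2.9

The yellow cross moved from (8.8, 8.4) to (10.9, 6.4), a distance of √(2.1² + 2.0²) ≈ 2.9.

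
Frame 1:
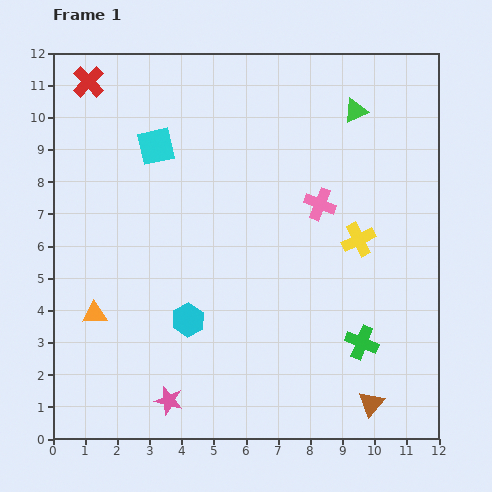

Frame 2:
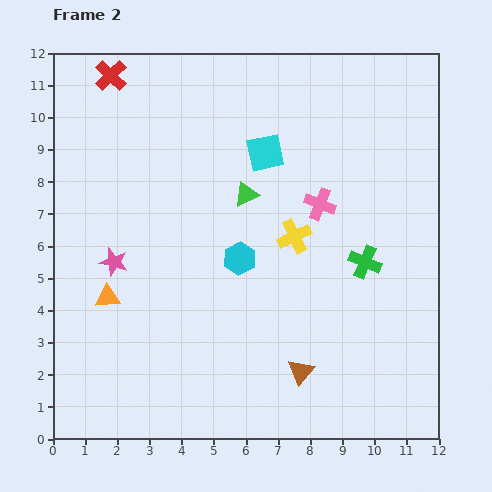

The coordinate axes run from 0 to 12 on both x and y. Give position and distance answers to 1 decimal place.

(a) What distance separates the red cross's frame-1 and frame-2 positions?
0.7

The red cross moved from (1.1, 11.1) to (1.8, 11.3), a distance of √(0.7² + 0.2²) ≈ 0.7.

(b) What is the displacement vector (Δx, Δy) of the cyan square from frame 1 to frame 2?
(3.4, -0.2)

The cyan square was at (3.2, 9.1) in frame 1 and (6.6, 8.9) in frame 2.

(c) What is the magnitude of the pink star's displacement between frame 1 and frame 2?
4.6

The pink star moved from (3.6, 1.2) to (1.9, 5.5), a distance of √(1.7² + 4.3²) ≈ 4.6.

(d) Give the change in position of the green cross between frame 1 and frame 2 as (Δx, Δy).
(0.1, 2.5)

The green cross was at (9.6, 3.0) in frame 1 and (9.7, 5.5) in frame 2.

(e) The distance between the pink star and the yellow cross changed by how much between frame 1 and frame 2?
-2.0

Distance in frame 1: 7.7. Distance in frame 2: 5.7.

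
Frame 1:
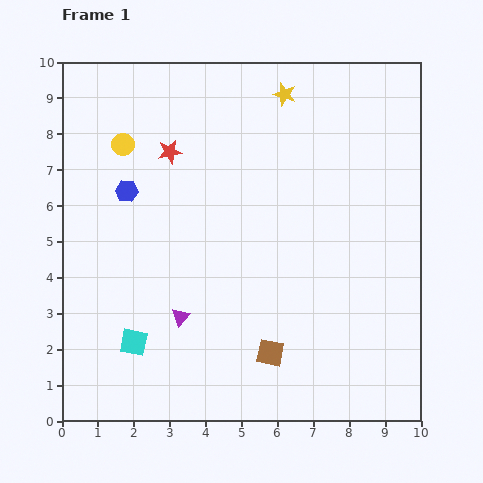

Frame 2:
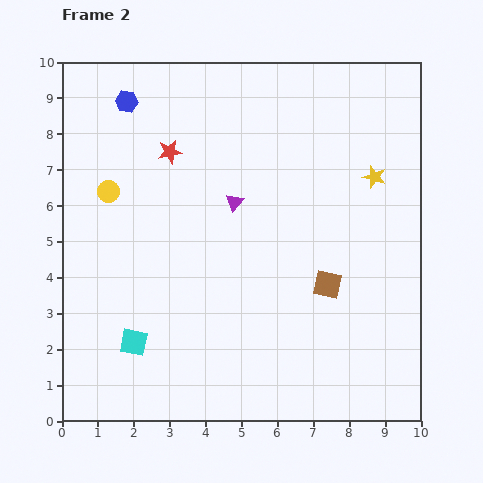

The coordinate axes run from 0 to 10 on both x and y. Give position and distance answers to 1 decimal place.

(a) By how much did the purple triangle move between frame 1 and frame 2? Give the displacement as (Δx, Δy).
(1.5, 3.2)

The purple triangle was at (3.3, 2.9) in frame 1 and (4.8, 6.1) in frame 2.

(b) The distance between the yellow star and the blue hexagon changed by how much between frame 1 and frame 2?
+2.0

Distance in frame 1: 5.2. Distance in frame 2: 7.2.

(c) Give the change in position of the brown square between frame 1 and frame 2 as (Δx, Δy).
(1.6, 1.9)

The brown square was at (5.8, 1.9) in frame 1 and (7.4, 3.8) in frame 2.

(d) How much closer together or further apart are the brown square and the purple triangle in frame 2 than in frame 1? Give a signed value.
+0.8

Distance in frame 1: 2.7. Distance in frame 2: 3.5.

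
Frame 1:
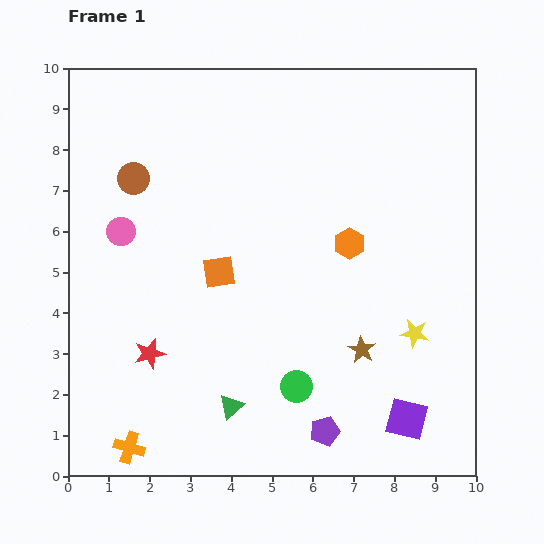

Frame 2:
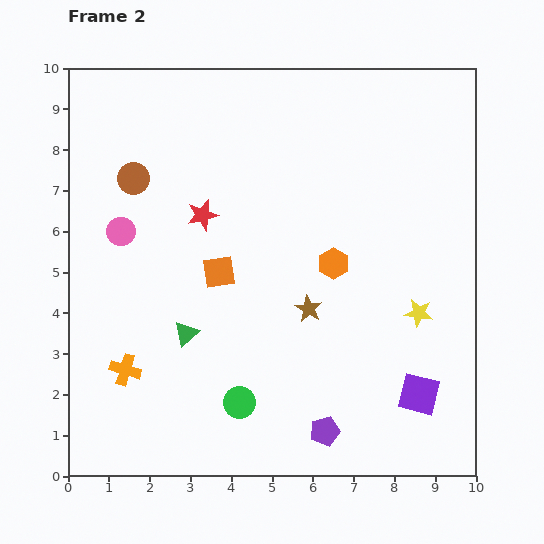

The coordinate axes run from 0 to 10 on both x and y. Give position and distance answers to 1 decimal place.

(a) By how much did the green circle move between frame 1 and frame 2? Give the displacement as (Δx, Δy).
(-1.4, -0.4)

The green circle was at (5.6, 2.2) in frame 1 and (4.2, 1.8) in frame 2.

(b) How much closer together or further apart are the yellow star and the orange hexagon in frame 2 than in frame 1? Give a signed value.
-0.3

Distance in frame 1: 2.7. Distance in frame 2: 2.4.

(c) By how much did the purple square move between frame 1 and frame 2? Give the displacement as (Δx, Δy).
(0.3, 0.6)

The purple square was at (8.3, 1.4) in frame 1 and (8.6, 2.0) in frame 2.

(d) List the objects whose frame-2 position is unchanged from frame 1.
the brown circle, the orange square, the pink circle, the purple pentagon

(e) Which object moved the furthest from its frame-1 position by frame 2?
the red star

(moved 3.6; next 2.1)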